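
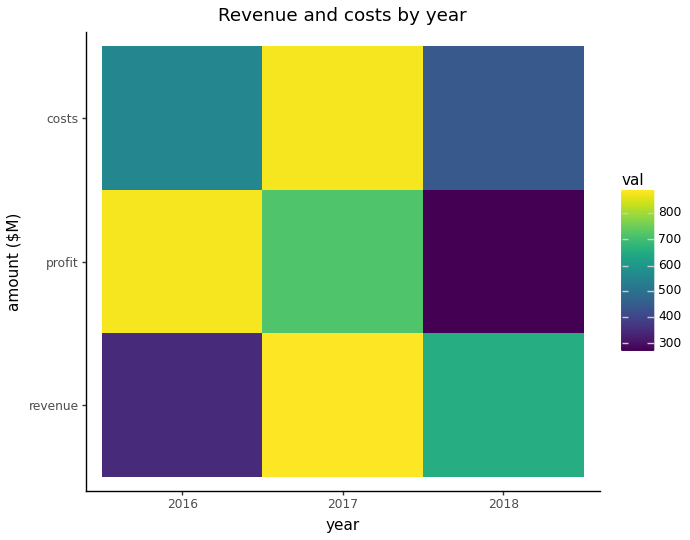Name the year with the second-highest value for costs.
Top 3 for costs: 2017 ≈ 900, 2016 ≈ 600, 2018 ≈ 400.

2016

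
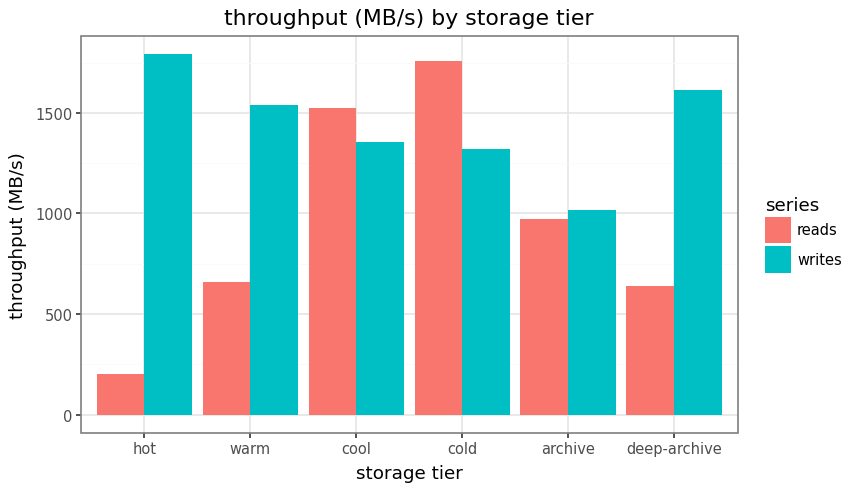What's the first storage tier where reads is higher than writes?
warm: reads ≈ 600 vs writes ≈ 1600 (not yet); cool: reads ≈ 1600 vs writes ≈ 1400 (first crossover).

cool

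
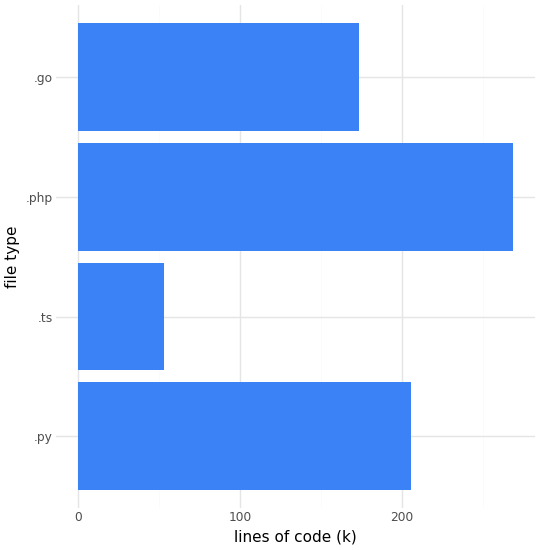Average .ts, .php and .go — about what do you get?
(50 + 275 + 175) / 3 ≈ 167.

≈ 167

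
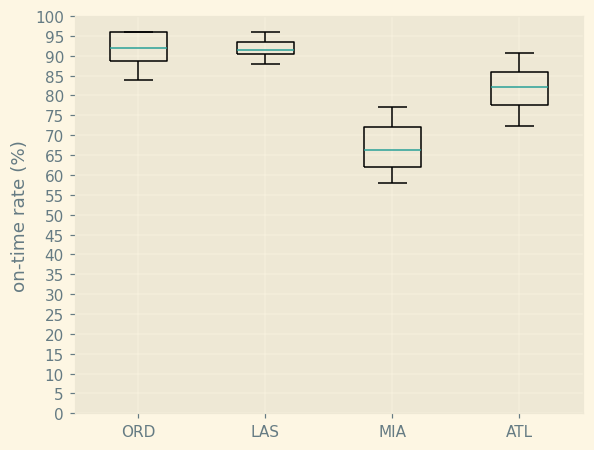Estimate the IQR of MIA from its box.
≈ 10

Q3 ≈ 70, Q1 ≈ 60; IQR ≈ 10.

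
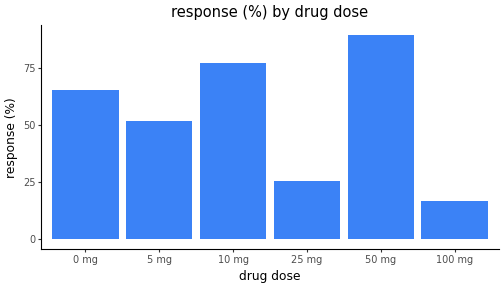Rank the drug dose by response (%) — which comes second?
Top 3: 50 mg ≈ 90, 10 mg ≈ 80, 0 mg ≈ 70.

10 mg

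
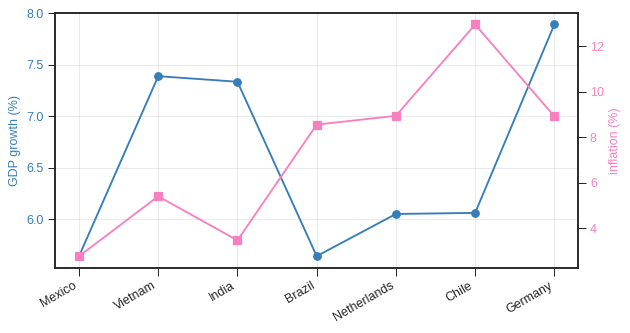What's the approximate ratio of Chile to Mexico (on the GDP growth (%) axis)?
Chile ≈ 6.0, Mexico ≈ 5.6; 6.0/5.6 ≈ 1.07.

≈ 1.07×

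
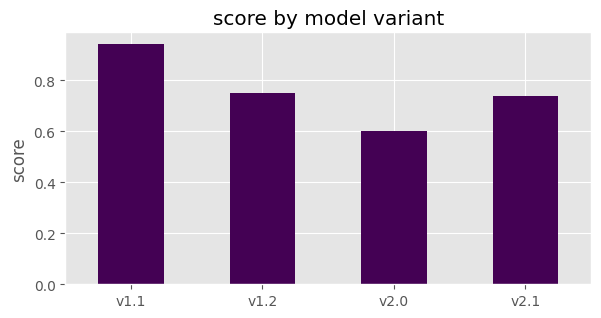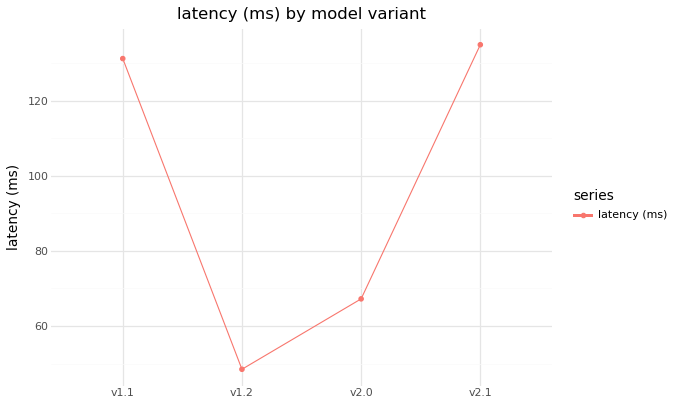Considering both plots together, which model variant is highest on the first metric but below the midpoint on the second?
v1.2

Chart 2 median latency (ms) ≈ 100; below-median model variants: v1.2, v2.0. Among those, v1.2 has the highest score (≈ 0.8).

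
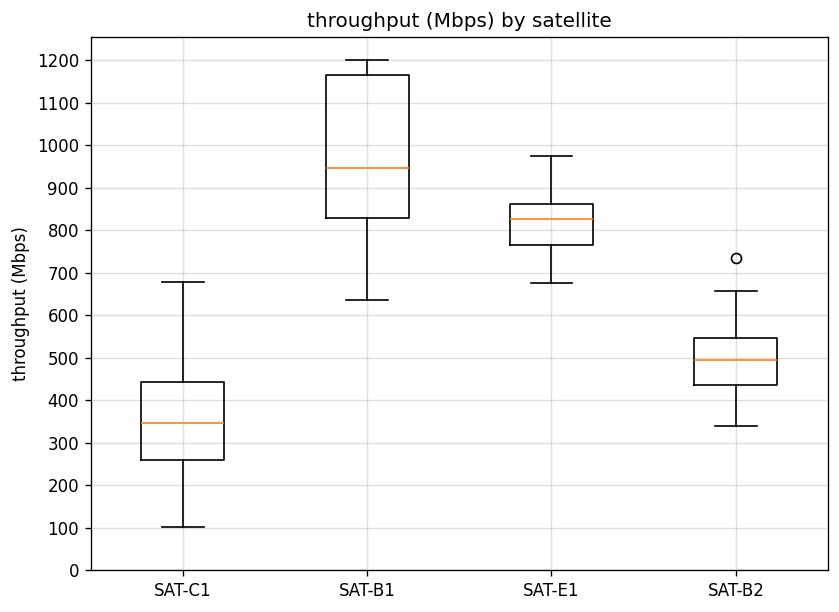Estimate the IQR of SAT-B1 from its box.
Q3 ≈ 1200, Q1 ≈ 800; IQR ≈ 400.

≈ 400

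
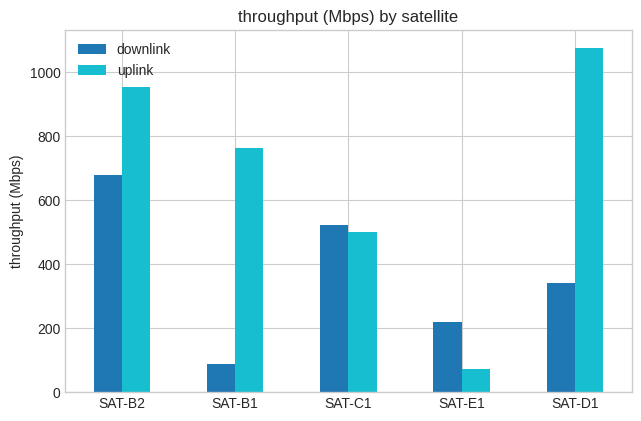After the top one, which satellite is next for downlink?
SAT-C1

Top 3 for downlink: SAT-B2 ≈ 700, SAT-C1 ≈ 500, SAT-D1 ≈ 300.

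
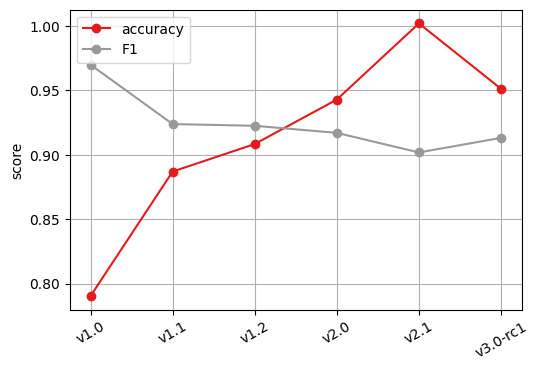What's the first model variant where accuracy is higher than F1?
v2.0

v1.2: accuracy ≈ 0.90 vs F1 ≈ 0.92 (not yet); v2.0: accuracy ≈ 0.94 vs F1 ≈ 0.92 (first crossover).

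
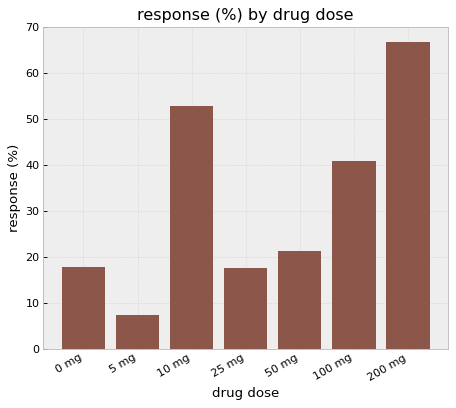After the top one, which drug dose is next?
Top 3: 200 mg ≈ 70, 10 mg ≈ 50, 100 mg ≈ 40.

10 mg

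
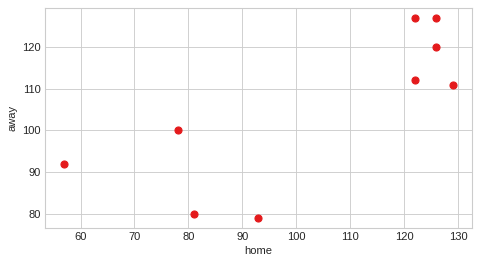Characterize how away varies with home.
positive, strong

Points are positively correlated; strong (|r| ≈ 0.8).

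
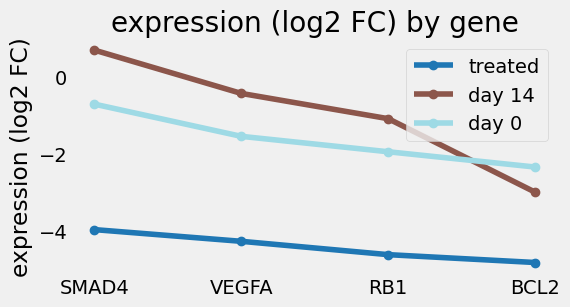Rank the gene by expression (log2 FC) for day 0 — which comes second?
Top 3 for day 0: SMAD4 ≈ -0.5, VEGFA ≈ -1.5, RB1 ≈ -2.0.

VEGFA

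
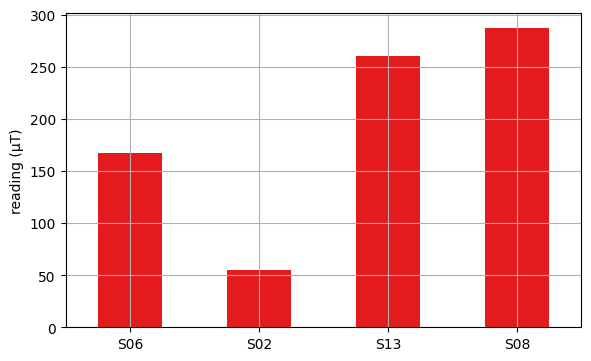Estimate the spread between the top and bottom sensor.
Max S08 ≈ 275, min S02 ≈ 50; range ≈ 225.

≈ 225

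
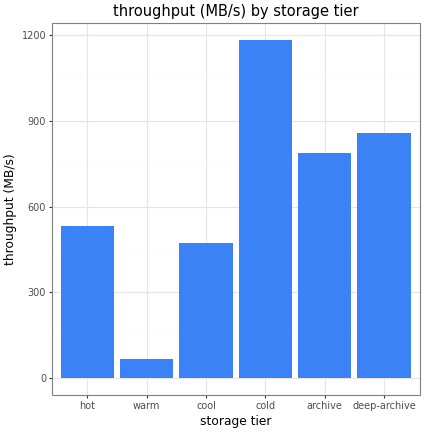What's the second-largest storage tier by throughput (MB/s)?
deep-archive

Top 3: cold ≈ 1200, deep-archive ≈ 900, archive ≈ 800.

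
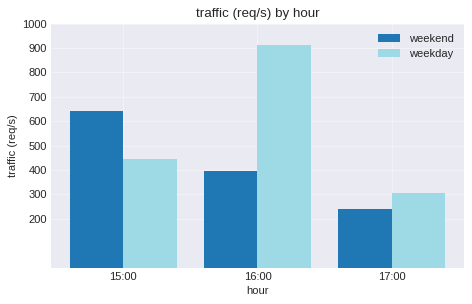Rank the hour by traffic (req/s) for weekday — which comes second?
Top 3 for weekday: 16:00 ≈ 900, 15:00 ≈ 400, 17:00 ≈ 300.

15:00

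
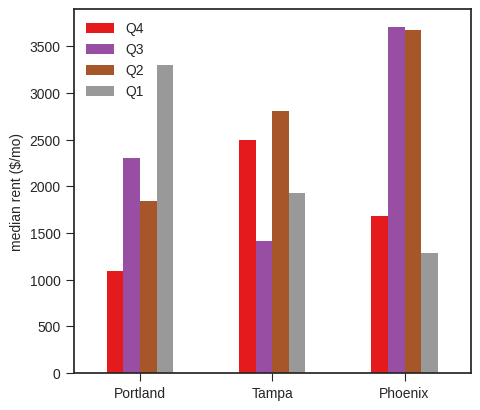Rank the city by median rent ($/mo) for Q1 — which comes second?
Top 3 for Q1: Portland ≈ 3500, Tampa ≈ 2000, Phoenix ≈ 1500.

Tampa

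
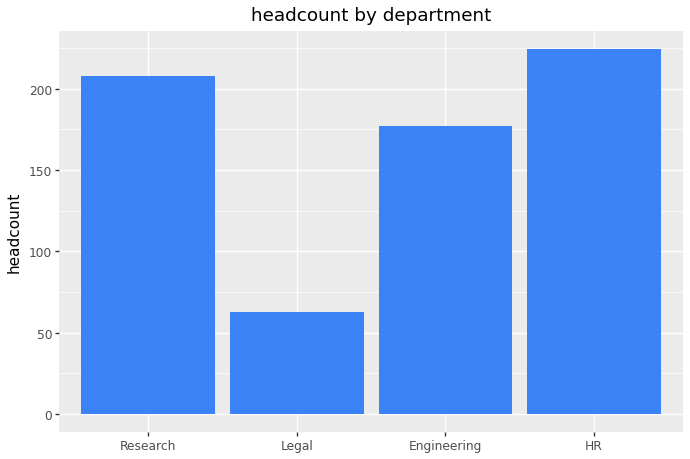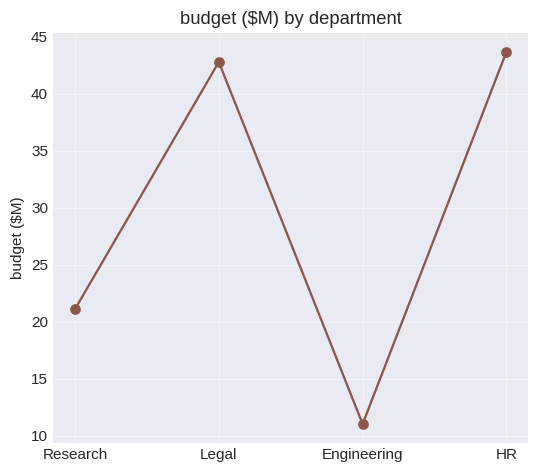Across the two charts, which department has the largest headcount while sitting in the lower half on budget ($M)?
Research

Chart 2 median budget ($M) ≈ 30; below-median departments: Research, Engineering. Among those, Research has the highest headcount (≈ 200).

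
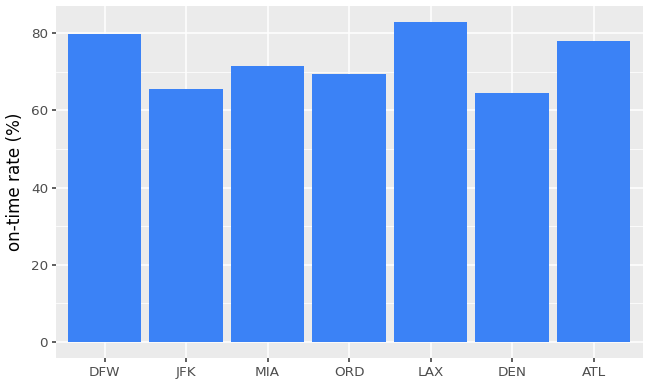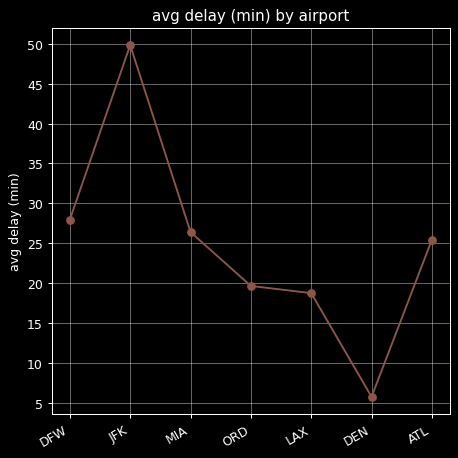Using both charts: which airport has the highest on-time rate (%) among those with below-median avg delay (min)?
Chart 2 median avg delay (min) ≈ 25; below-median airports: ORD, LAX, DEN. Among those, LAX has the highest on-time rate (%) (≈ 80).

LAX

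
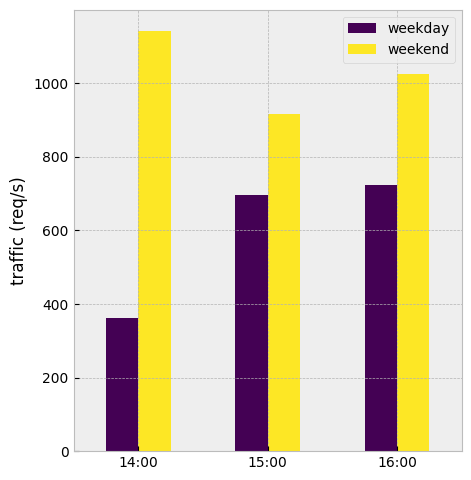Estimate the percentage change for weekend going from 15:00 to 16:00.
≈ +11.1%

15:00 ≈ 900, 16:00 ≈ 1000; (1000 − 900) / 900 ≈ +11.1%.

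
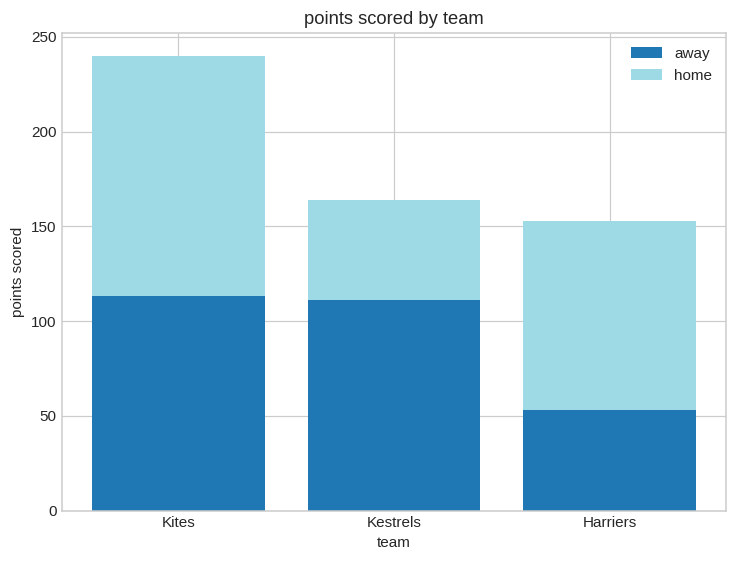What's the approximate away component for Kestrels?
≈ 120

away top ≈ 120, bottom ≈ 0; segment ≈ 120.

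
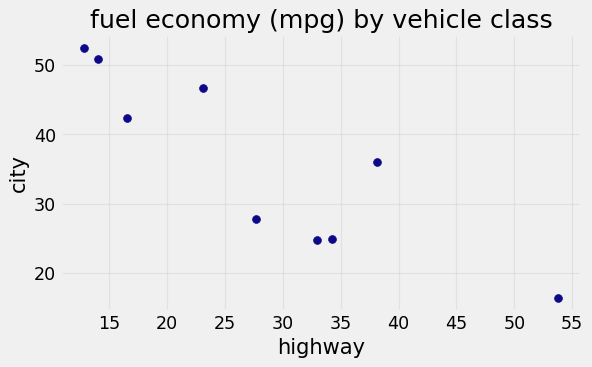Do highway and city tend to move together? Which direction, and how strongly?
Points are negatively correlated; strong (|r| ≈ 0.9).

negative, strong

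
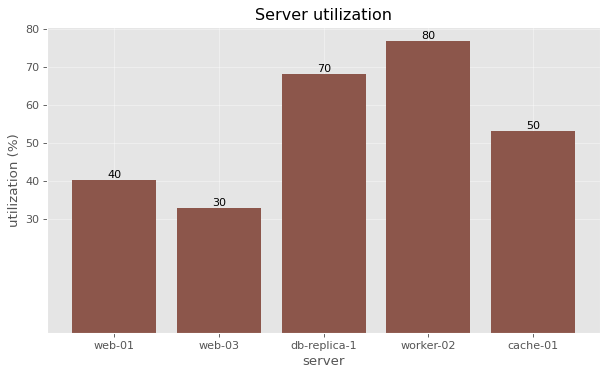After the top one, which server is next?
db-replica-1

Top 3: worker-02 ≈ 80, db-replica-1 ≈ 70, cache-01 ≈ 50.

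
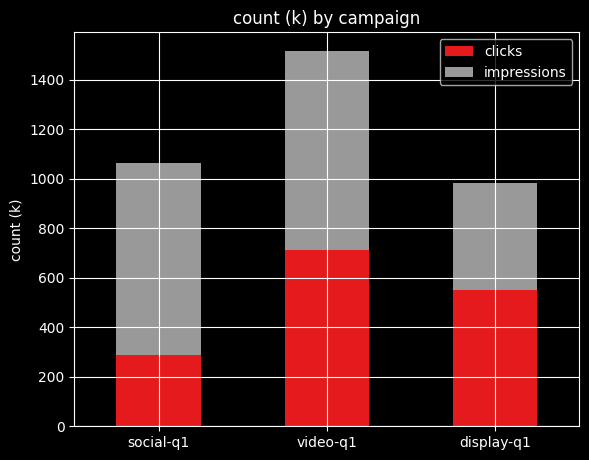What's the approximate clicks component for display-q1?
≈ 600

clicks top ≈ 600, bottom ≈ 0; segment ≈ 600.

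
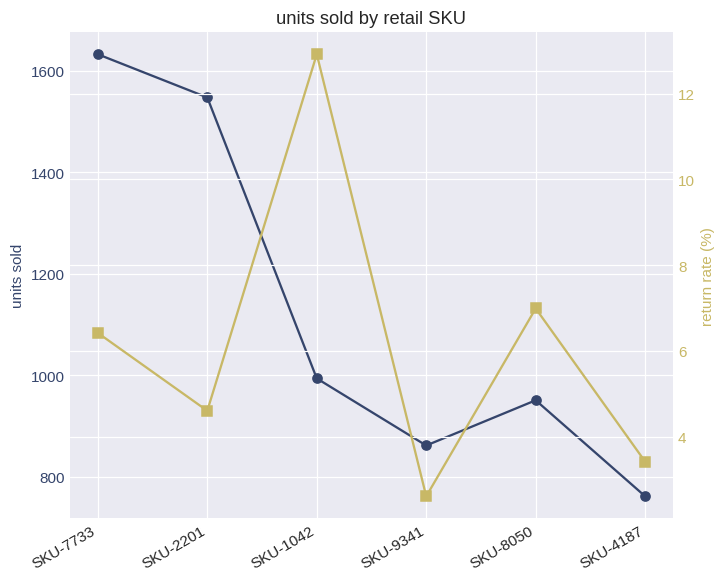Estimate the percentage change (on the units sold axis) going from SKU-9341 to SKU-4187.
≈ -11.1%

SKU-9341 ≈ 900, SKU-4187 ≈ 800; (800 − 900) / 900 ≈ -11.1%.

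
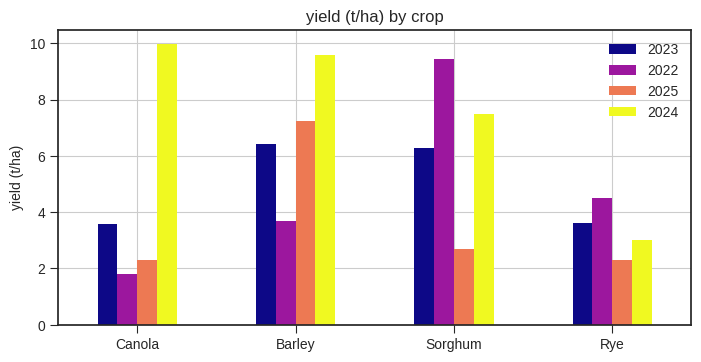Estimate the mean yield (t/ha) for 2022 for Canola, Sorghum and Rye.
≈ 5

(2 + 9 + 5) / 3 ≈ 5.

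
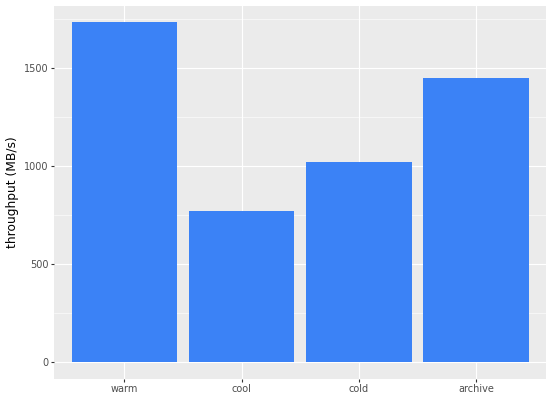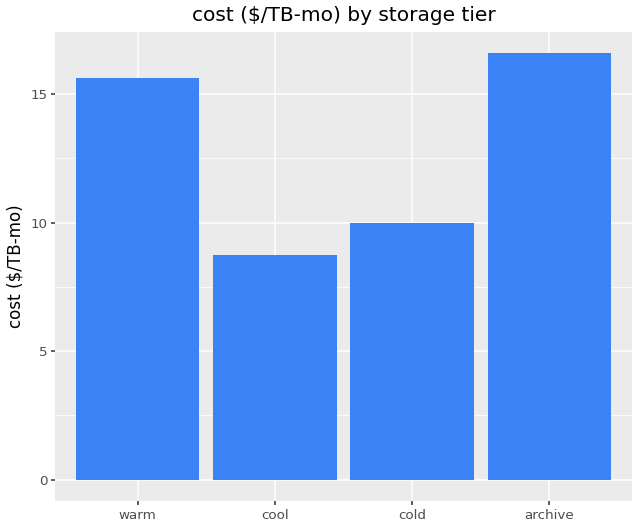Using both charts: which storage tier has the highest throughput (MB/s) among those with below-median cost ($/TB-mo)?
Chart 2 median cost ($/TB-mo) ≈ 12; below-median storage tiers: cool, cold. Among those, cold has the highest throughput (MB/s) (≈ 1000).

cold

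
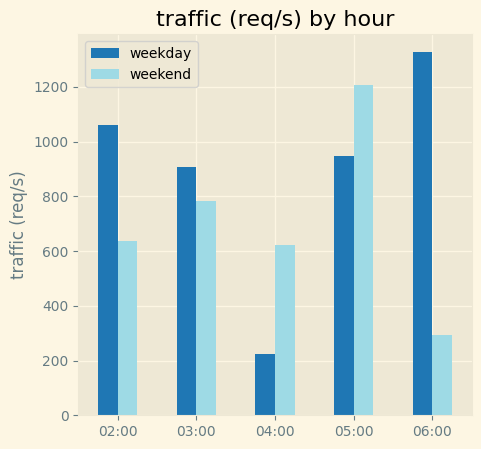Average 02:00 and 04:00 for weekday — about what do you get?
≈ 600

(1000 + 200) / 2 ≈ 600.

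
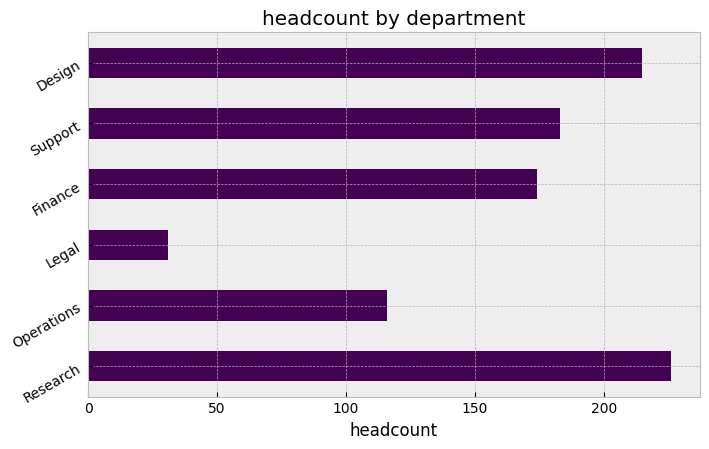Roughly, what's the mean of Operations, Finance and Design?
≈ 173

(120 + 180 + 220) / 3 ≈ 173.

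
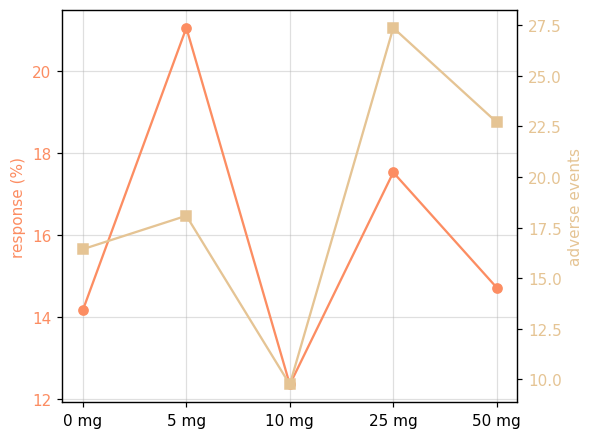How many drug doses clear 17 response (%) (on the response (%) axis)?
2

Above 17: 5 mg, 25 mg.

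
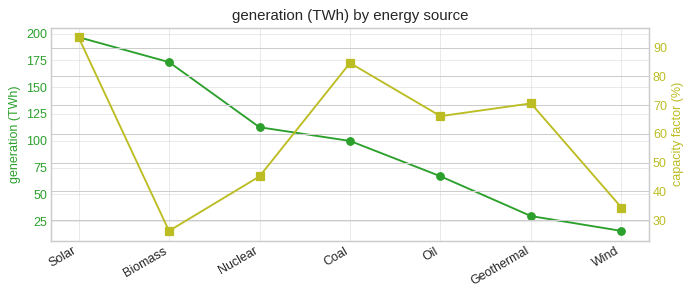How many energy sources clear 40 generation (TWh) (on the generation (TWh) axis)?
Above 40: Solar, Biomass, Nuclear, Coal, Oil.

5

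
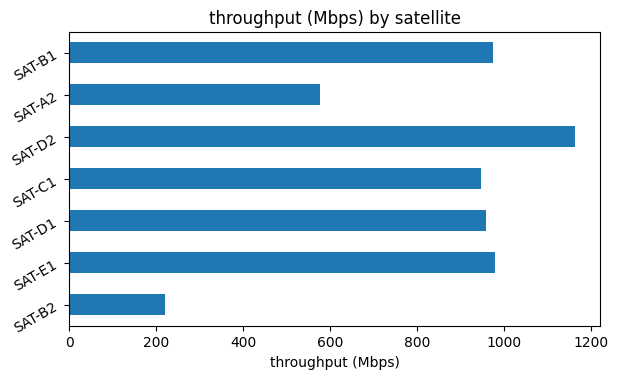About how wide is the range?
Max SAT-D2 ≈ 1200, min SAT-B2 ≈ 200; range ≈ 1000.

≈ 1000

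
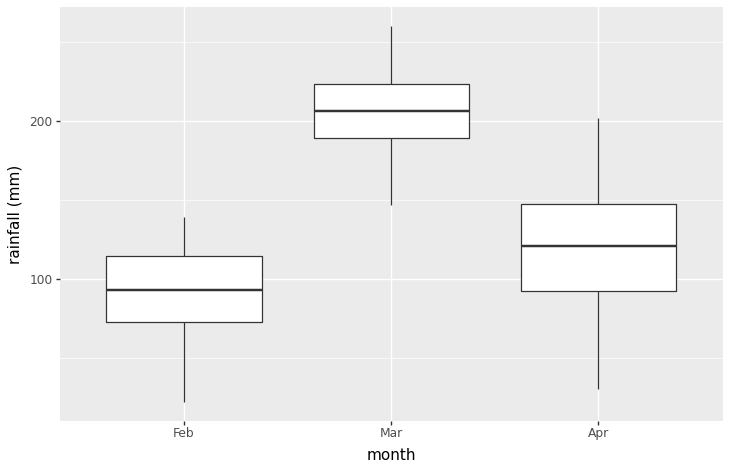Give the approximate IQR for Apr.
≈ 60

Q3 ≈ 150, Q1 ≈ 90; IQR ≈ 60.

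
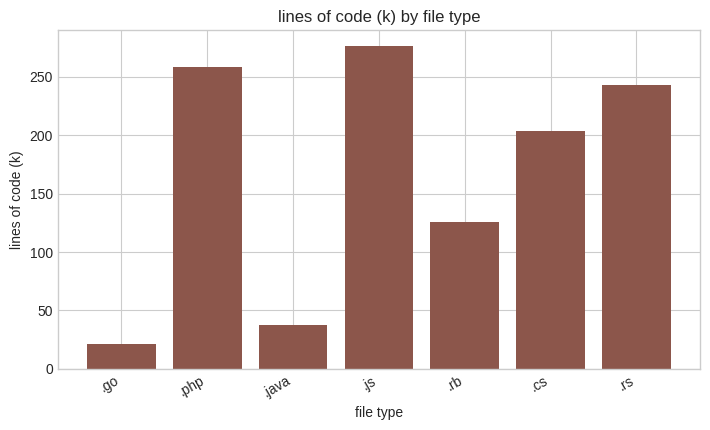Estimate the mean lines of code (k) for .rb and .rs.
≈ 188

(125 + 250) / 2 ≈ 188.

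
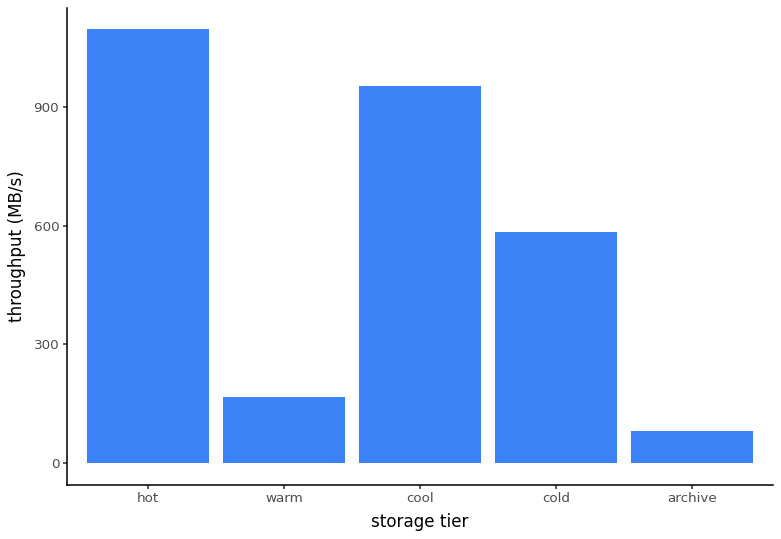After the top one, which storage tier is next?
cool

Top 3: hot ≈ 1100, cool ≈ 1000, cold ≈ 600.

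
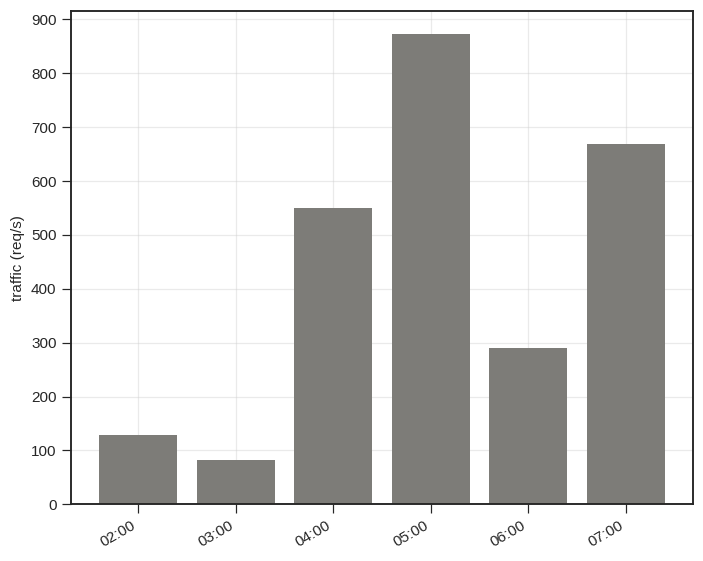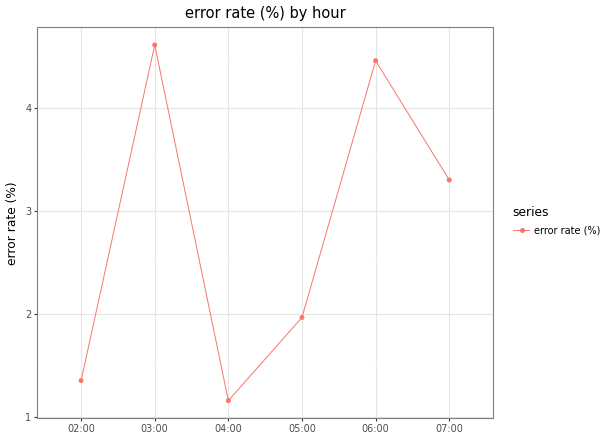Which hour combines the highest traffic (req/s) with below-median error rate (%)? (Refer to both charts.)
Chart 2 median error rate (%) ≈ 2.5; below-median hours: 02:00, 04:00, 05:00. Among those, 05:00 has the highest traffic (req/s) (≈ 900).

05:00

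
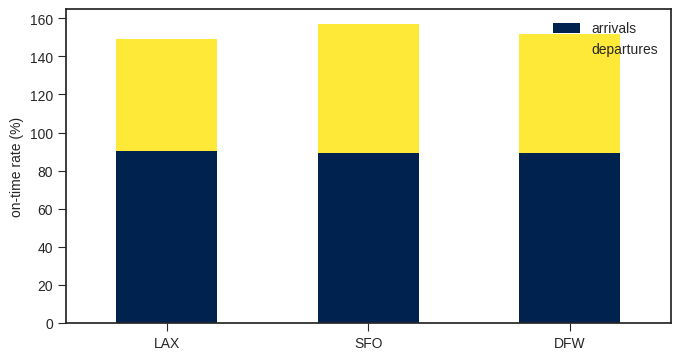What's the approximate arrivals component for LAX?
≈ 100

arrivals top ≈ 100, bottom ≈ 0; segment ≈ 100.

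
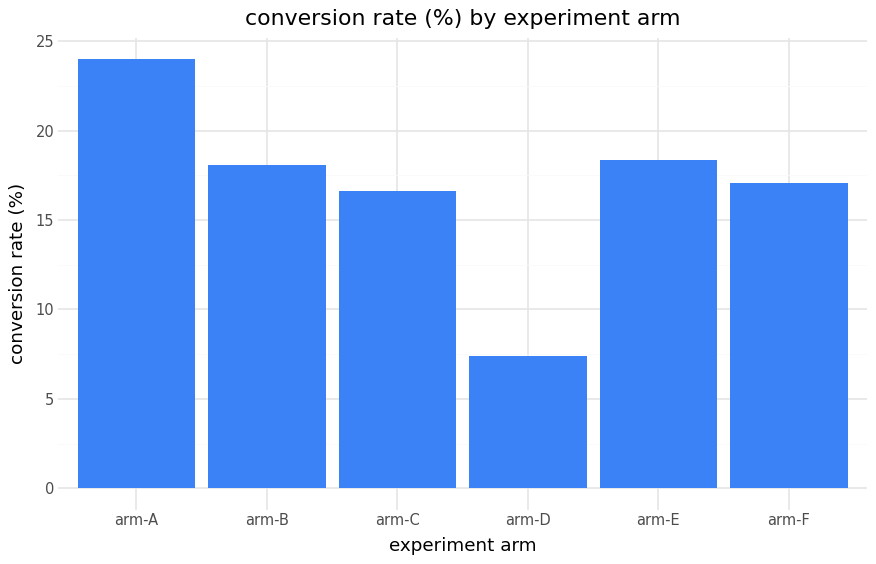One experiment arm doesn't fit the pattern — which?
arm-D ≈ 8; the rest sit between ≈ 16 and ≈ 24.

arm-D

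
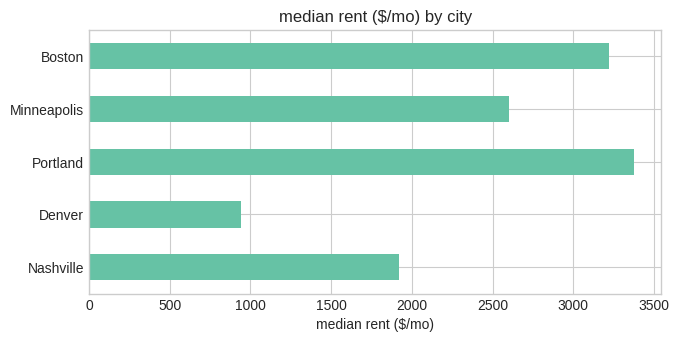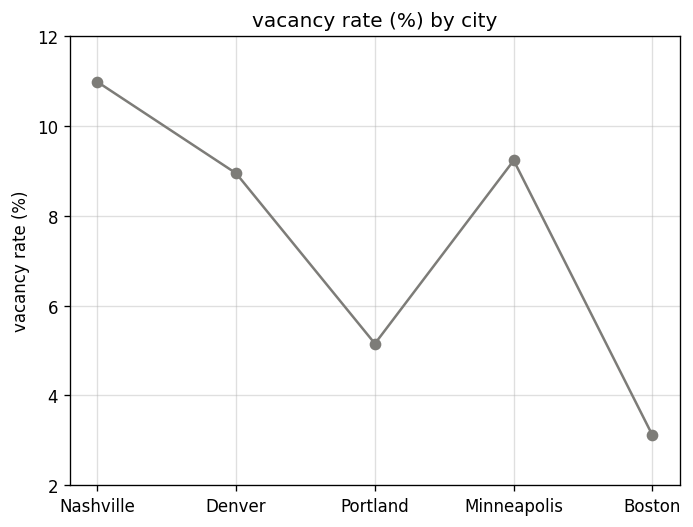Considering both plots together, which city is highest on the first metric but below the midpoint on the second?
Chart 2 median vacancy rate (%) ≈ 8; below-median cities: Portland, Boston. Among those, Portland has the highest median rent ($/mo) (≈ 3500).

Portland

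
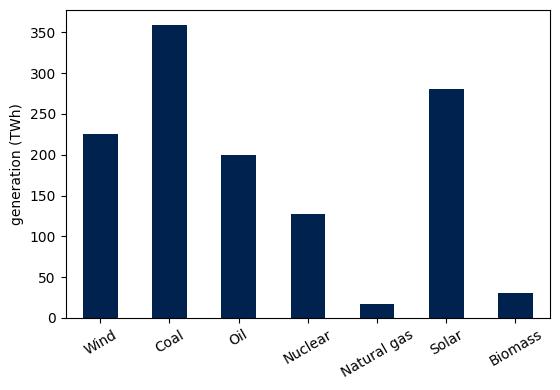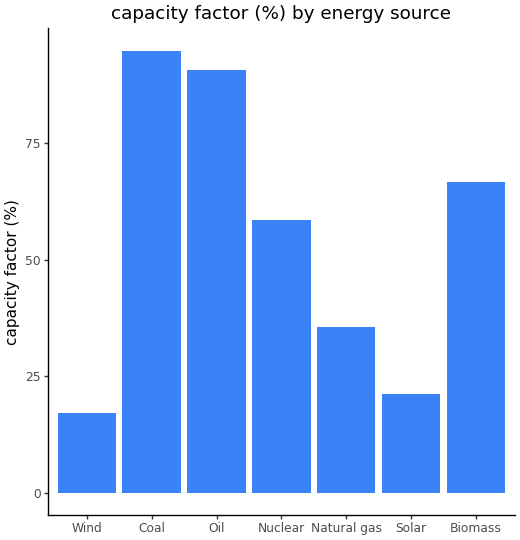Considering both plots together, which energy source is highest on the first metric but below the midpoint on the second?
Solar

Chart 2 median capacity factor (%) ≈ 60; below-median energy sources: Wind, Natural gas, Solar. Among those, Solar has the highest generation (TWh) (≈ 300).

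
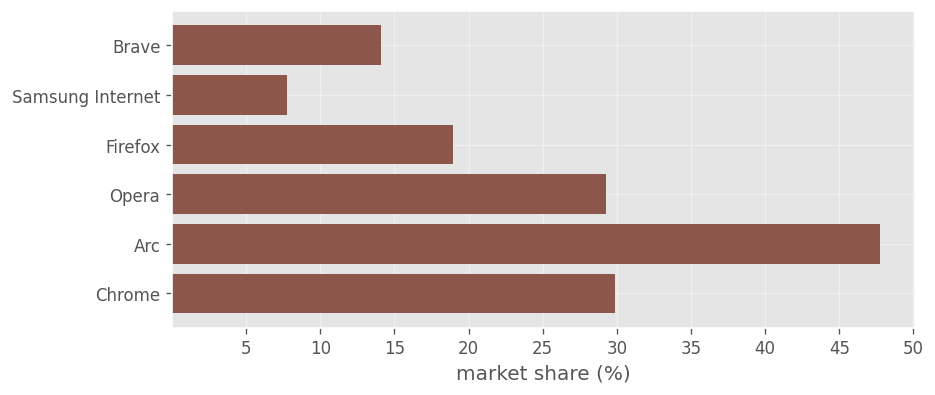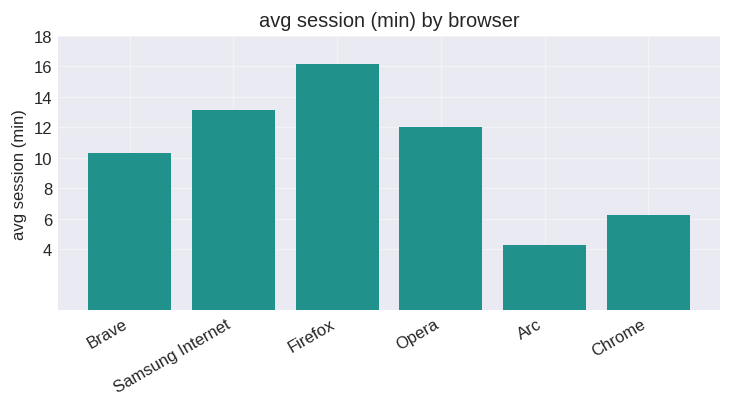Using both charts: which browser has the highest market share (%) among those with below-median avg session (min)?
Arc

Chart 2 median avg session (min) ≈ 12; below-median browsers: Brave, Arc, Chrome. Among those, Arc has the highest market share (%) (≈ 50).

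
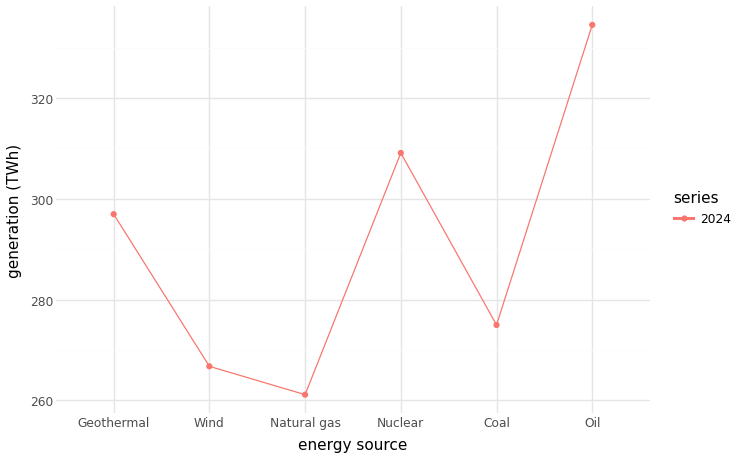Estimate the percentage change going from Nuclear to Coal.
≈ -12.9%

Nuclear ≈ 310, Coal ≈ 270; (270 − 310) / 310 ≈ -12.9%.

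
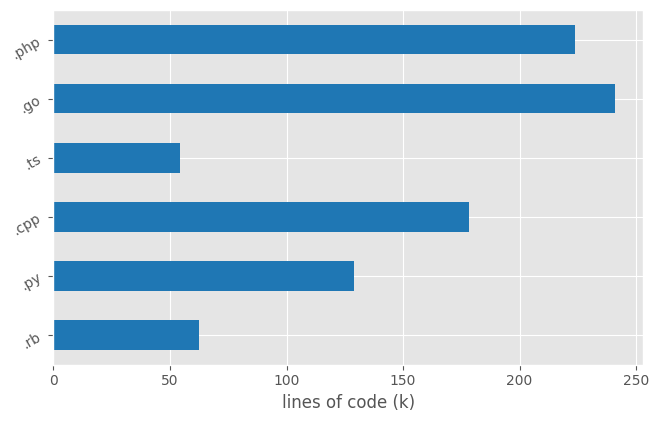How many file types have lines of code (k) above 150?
Above 150: .cpp, .go, .php.

3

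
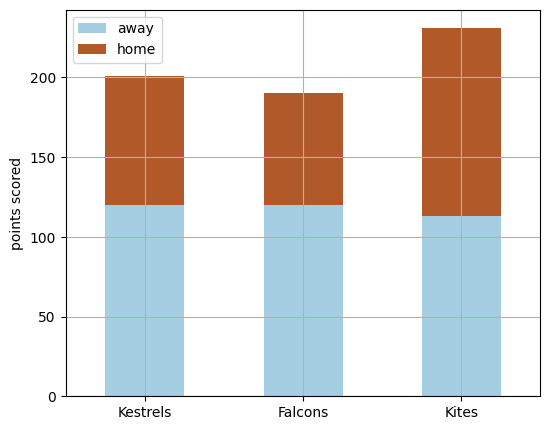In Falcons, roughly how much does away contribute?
≈ 120

away top ≈ 120, bottom ≈ 0; segment ≈ 120.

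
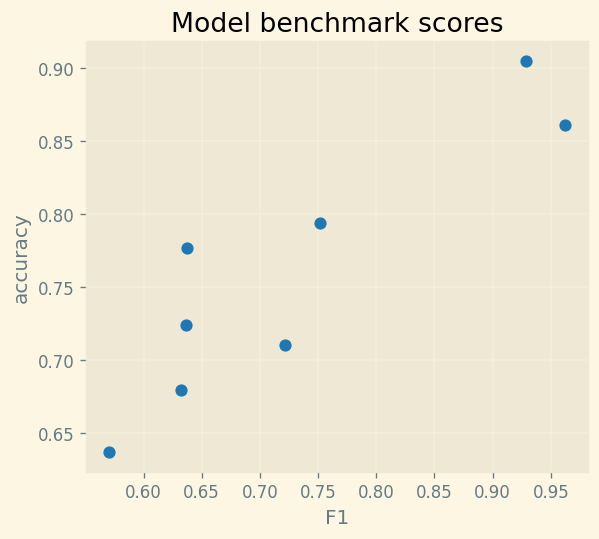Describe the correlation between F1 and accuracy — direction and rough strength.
Points are positively correlated; strong (|r| ≈ 0.9).

positive, strong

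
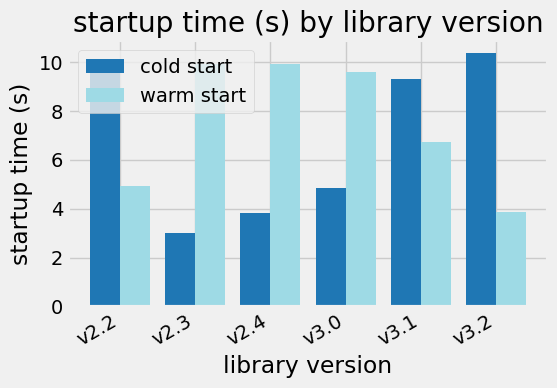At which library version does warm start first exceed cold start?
v2.2: warm start ≈ 5 vs cold start ≈ 10 (not yet); v2.3: warm start ≈ 10 vs cold start ≈ 3 (first crossover).

v2.3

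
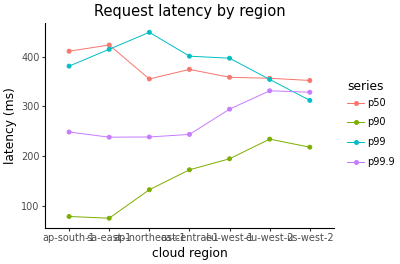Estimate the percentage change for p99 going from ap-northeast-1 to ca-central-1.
ap-northeast-1 ≈ 450, ca-central-1 ≈ 400; (400 − 450) / 450 ≈ -11.1%.

≈ -11.1%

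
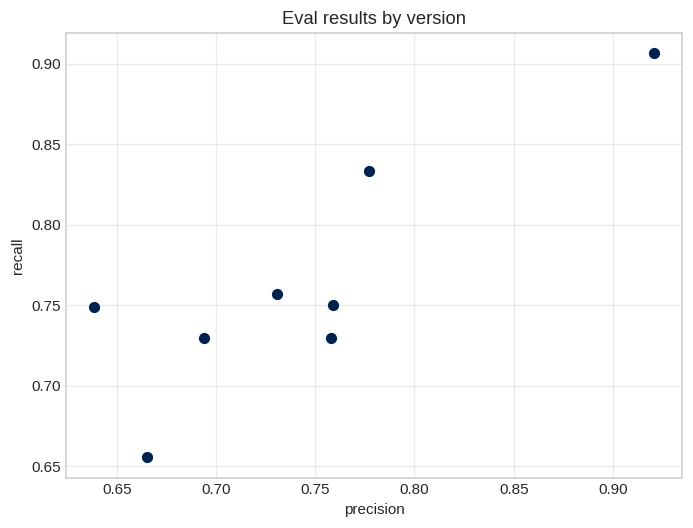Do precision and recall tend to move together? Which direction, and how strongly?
Points are positively correlated; strong (|r| ≈ 0.8).

positive, strong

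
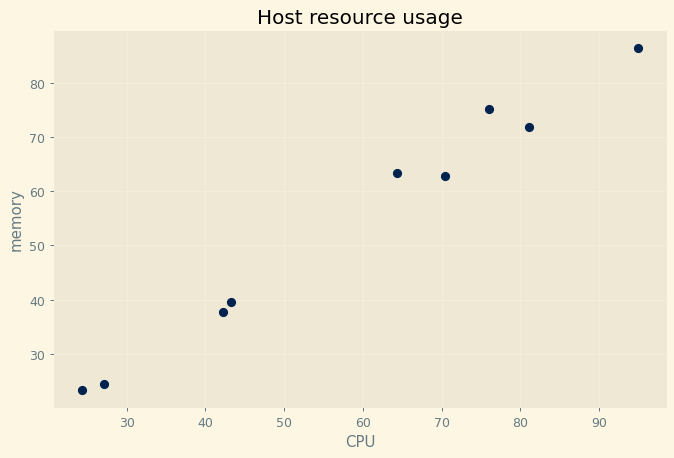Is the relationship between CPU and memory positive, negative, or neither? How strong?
positive, strong

Points are positively correlated; strong (|r| ≈ 1.0).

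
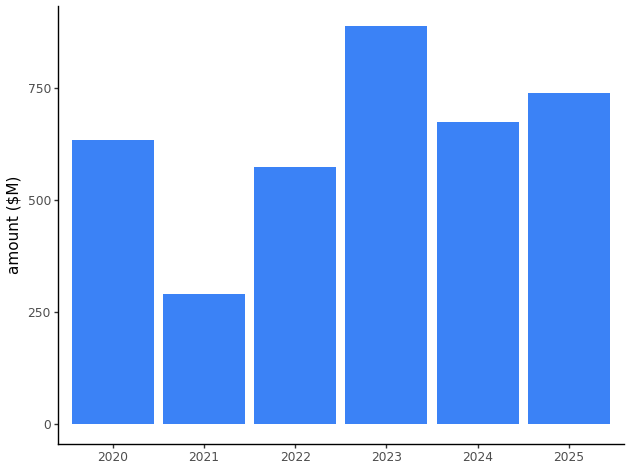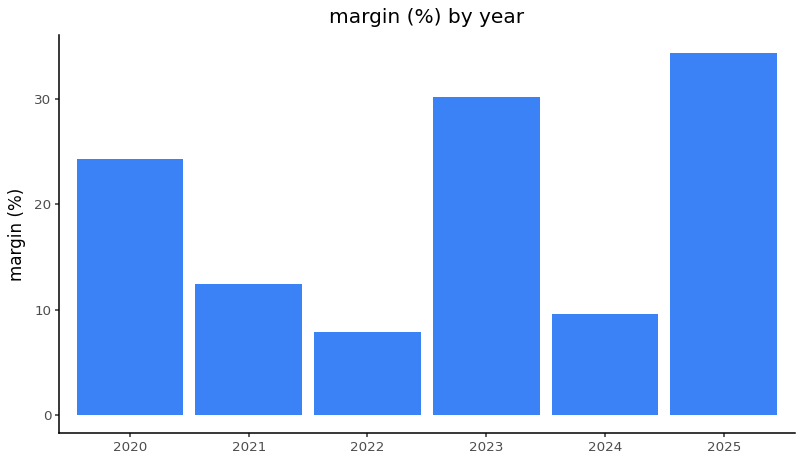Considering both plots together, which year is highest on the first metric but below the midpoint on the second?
2024

Chart 2 median margin (%) ≈ 20; below-median years: 2021, 2022, 2024. Among those, 2024 has the highest amount ($M) (≈ 700).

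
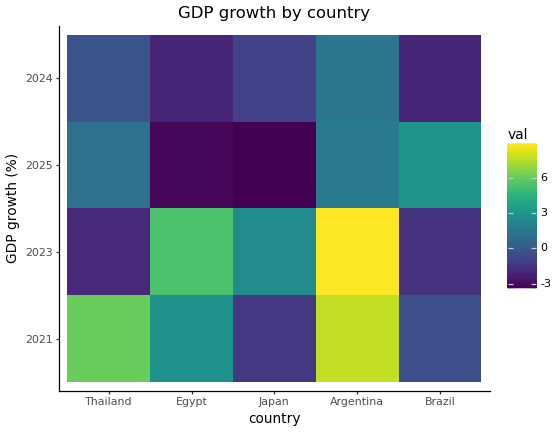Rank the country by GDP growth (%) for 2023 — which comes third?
Japan

Top 4 for 2023: Argentina ≈ 8, Egypt ≈ 6, Japan ≈ 2, Brazil ≈ -2.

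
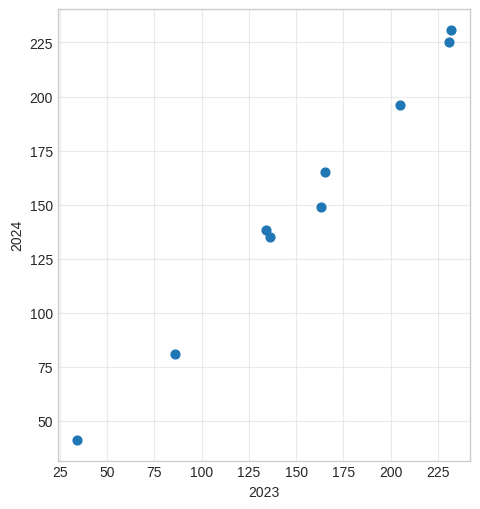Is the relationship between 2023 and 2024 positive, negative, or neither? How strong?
Points are positively correlated; strong (|r| ≈ 1.0).

positive, strong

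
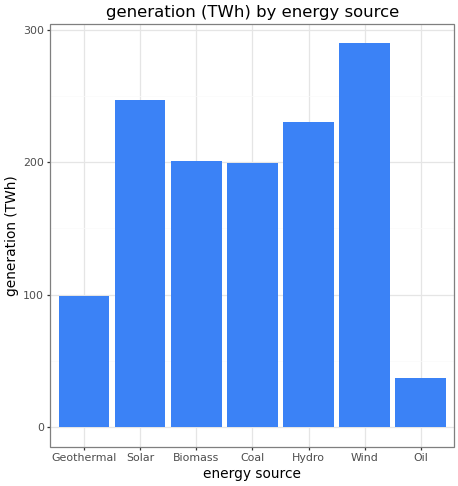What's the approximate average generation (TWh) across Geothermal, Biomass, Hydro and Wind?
(100 + 200 + 225 + 300) / 4 ≈ 206.

≈ 206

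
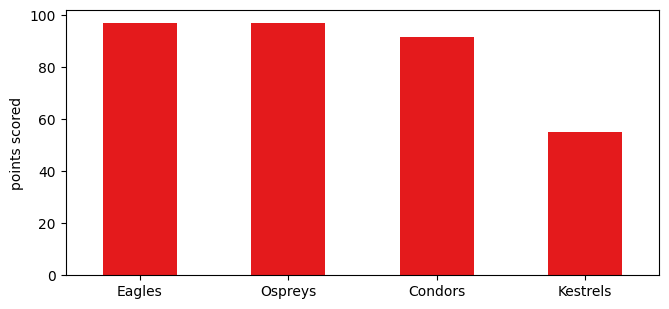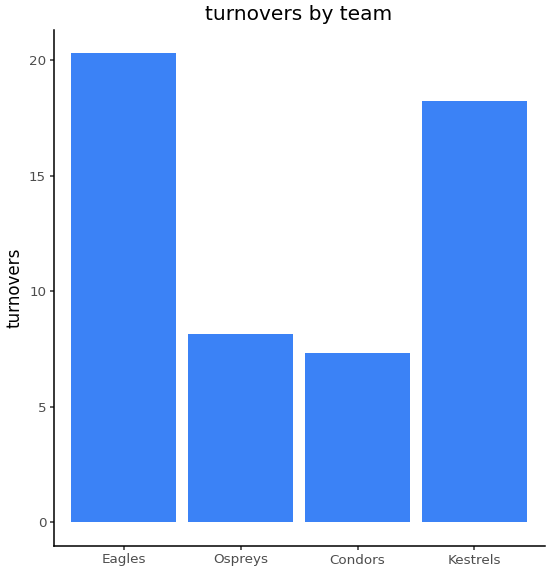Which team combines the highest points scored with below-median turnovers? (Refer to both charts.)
Chart 2 median turnovers ≈ 14; below-median teams: Ospreys, Condors. Among those, Ospreys has the highest points scored (≈ 100).

Ospreys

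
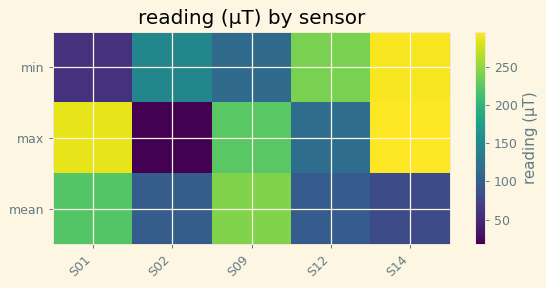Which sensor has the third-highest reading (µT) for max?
Top 4 for max: S14 ≈ 300, S01 ≈ 275, S09 ≈ 225, S12 ≈ 125.

S09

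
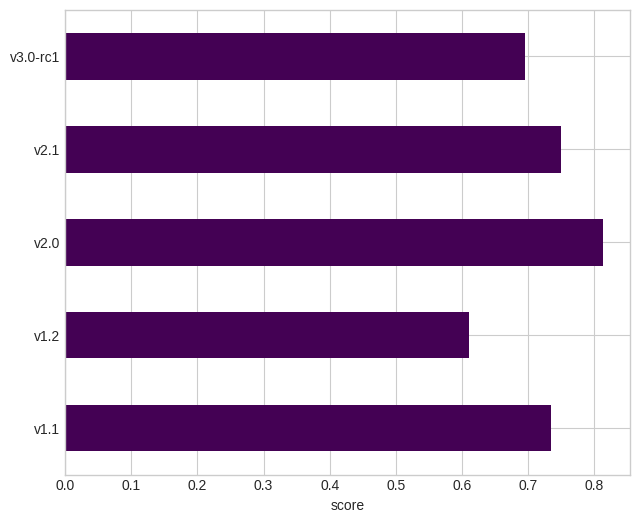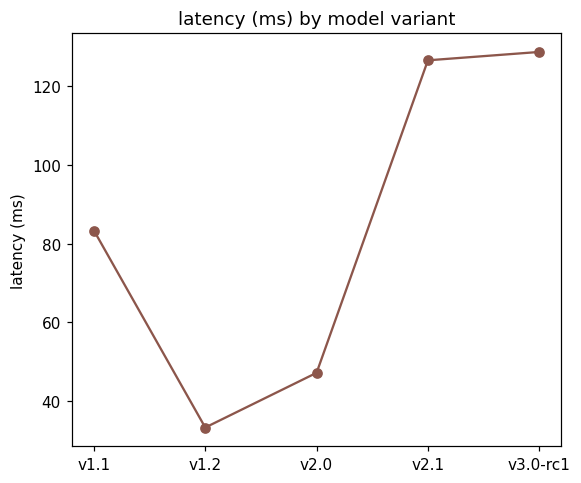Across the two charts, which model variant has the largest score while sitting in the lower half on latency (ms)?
Chart 2 median latency (ms) ≈ 80; below-median model variants: v1.2, v2.0. Among those, v2.0 has the highest score (≈ 0.8).

v2.0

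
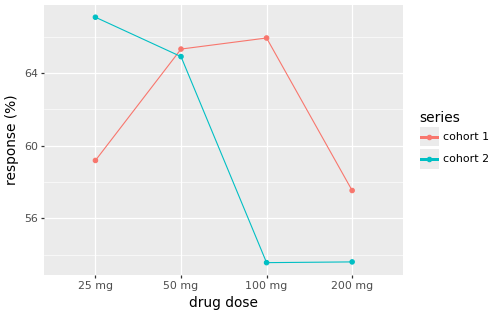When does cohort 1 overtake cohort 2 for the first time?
50 mg

25 mg: cohort 1 ≈ 60 vs cohort 2 ≈ 68 (not yet); 50 mg: cohort 1 ≈ 66 vs cohort 2 ≈ 64 (first crossover).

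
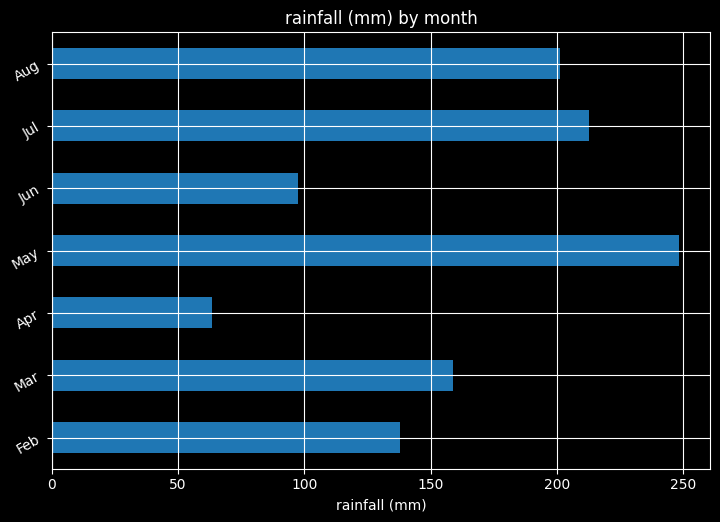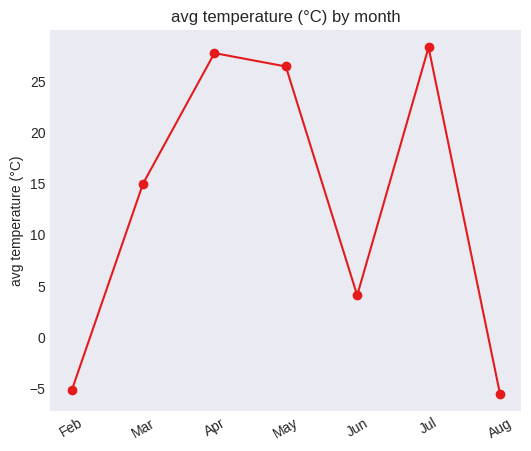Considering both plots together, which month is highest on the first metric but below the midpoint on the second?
Aug

Chart 2 median avg temperature (°C) ≈ 15; below-median months: Feb, Jun, Aug. Among those, Aug has the highest rainfall (mm) (≈ 200).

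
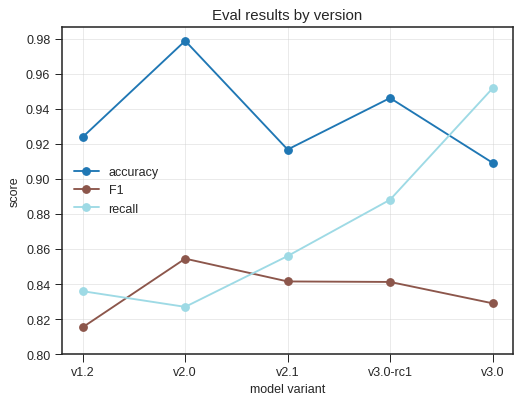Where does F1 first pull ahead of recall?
v2.0

v1.2: F1 ≈ 0.82 vs recall ≈ 0.84 (not yet); v2.0: F1 ≈ 0.86 vs recall ≈ 0.82 (first crossover).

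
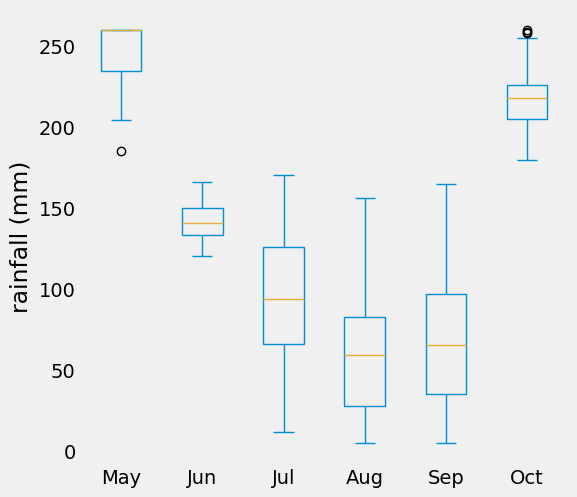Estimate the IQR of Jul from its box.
Q3 ≈ 120, Q1 ≈ 60; IQR ≈ 60.

≈ 60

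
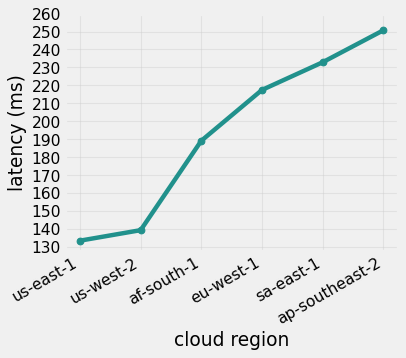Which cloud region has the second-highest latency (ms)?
sa-east-1

Top 3: ap-southeast-2 ≈ 250, sa-east-1 ≈ 230, eu-west-1 ≈ 220.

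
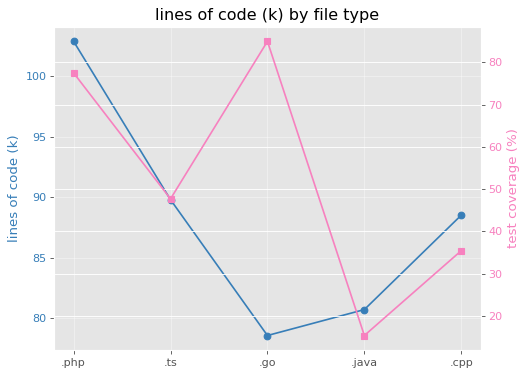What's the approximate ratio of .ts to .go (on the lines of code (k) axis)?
.ts ≈ 90, .go ≈ 80; 90/80 ≈ 1.12.

≈ 1.12×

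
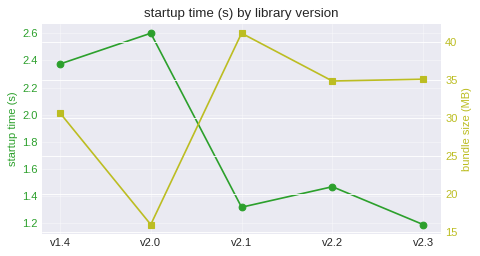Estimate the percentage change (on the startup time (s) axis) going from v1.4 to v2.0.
v1.4 ≈ 2.4, v2.0 ≈ 2.6; (2.6 − 2.4) / 2.4 ≈ +8.3%.

≈ +8.3%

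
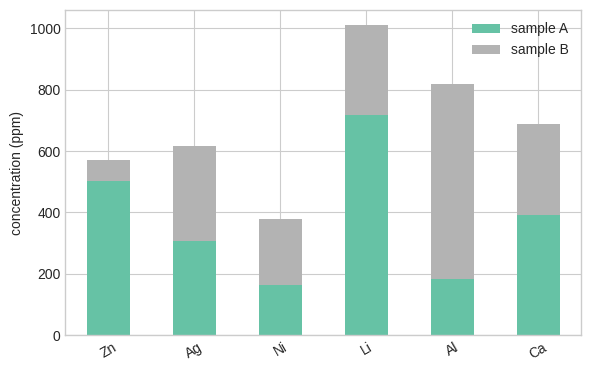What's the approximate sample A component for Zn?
≈ 500

sample A top ≈ 500, bottom ≈ 0; segment ≈ 500.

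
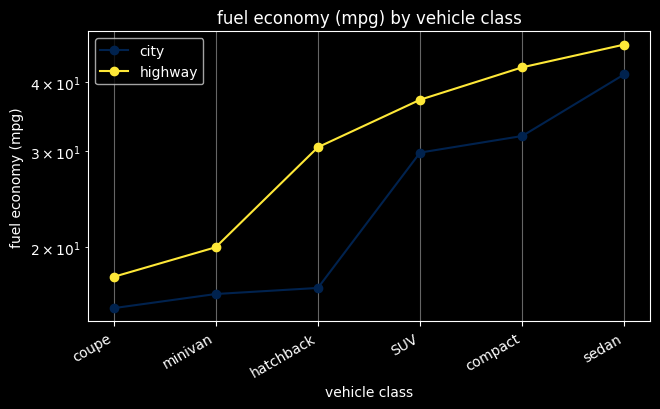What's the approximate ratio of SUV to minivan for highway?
≈ 1.75×

SUV ≈ 35, minivan ≈ 20; 35/20 ≈ 1.75.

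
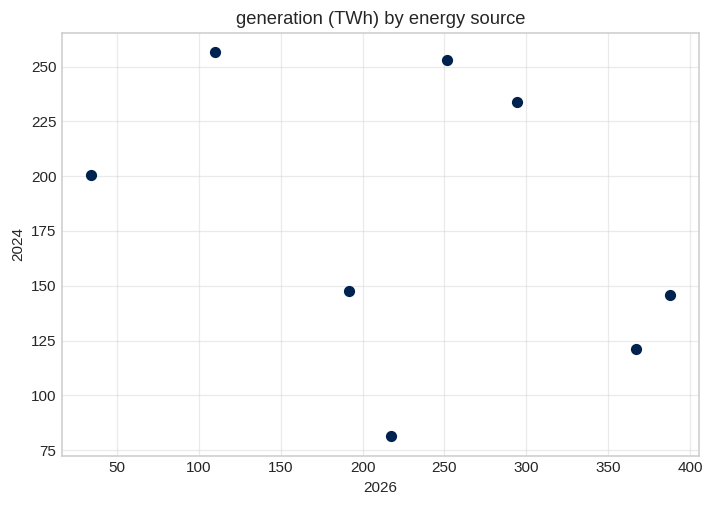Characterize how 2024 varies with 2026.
negative, weak

Points are negatively correlated; weak (|r| ≈ 0.3).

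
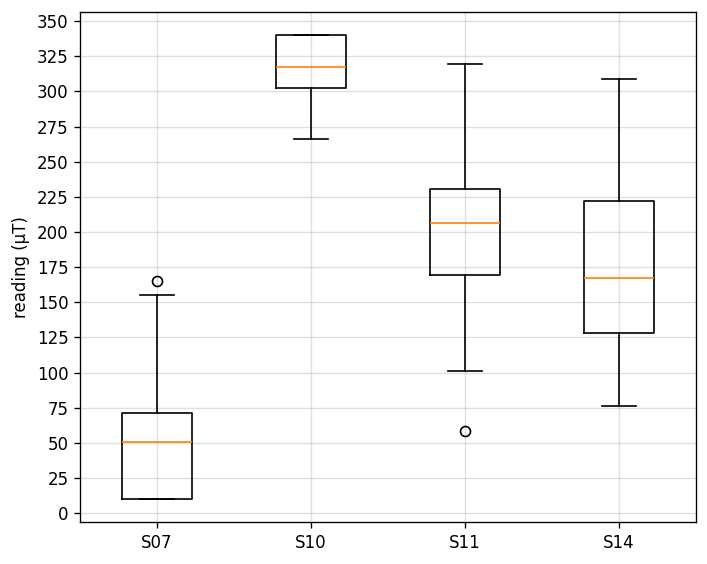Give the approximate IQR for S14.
Q3 ≈ 225, Q1 ≈ 125; IQR ≈ 100.

≈ 100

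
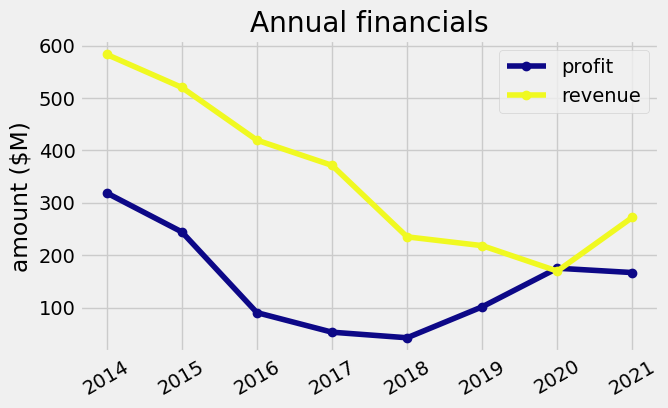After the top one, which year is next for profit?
2015

Top 3 for profit: 2014 ≈ 300, 2015 ≈ 250, 2020 ≈ 200.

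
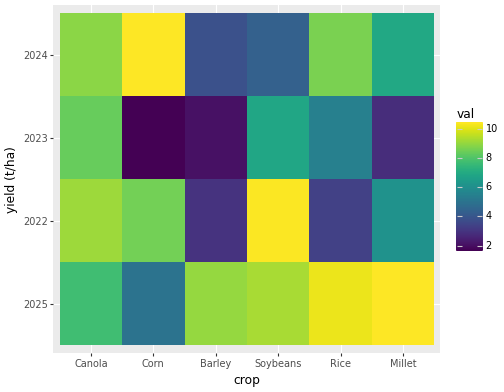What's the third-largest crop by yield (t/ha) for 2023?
Top 4 for 2023: Canola ≈ 8, Soybeans ≈ 7, Rice ≈ 5, Millet ≈ 3.

Rice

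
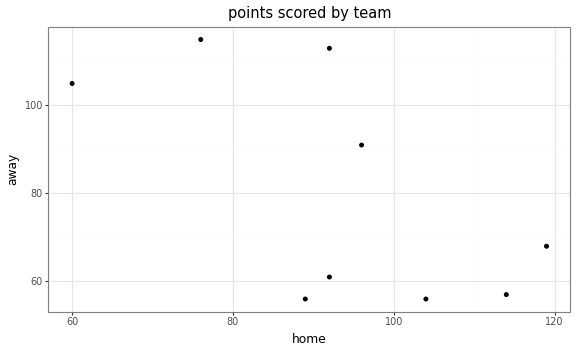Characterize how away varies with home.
Points are negatively correlated; moderate (|r| ≈ 0.6).

negative, moderate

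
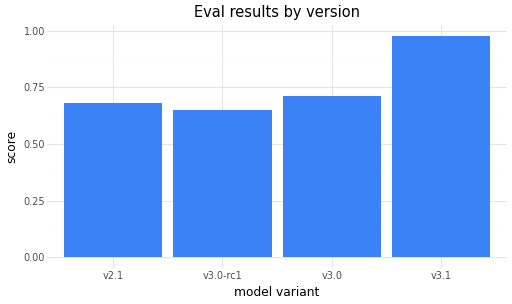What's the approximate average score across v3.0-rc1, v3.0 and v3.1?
(0.6 + 0.7 + 1.0) / 3 ≈ 0.77.

≈ 0.77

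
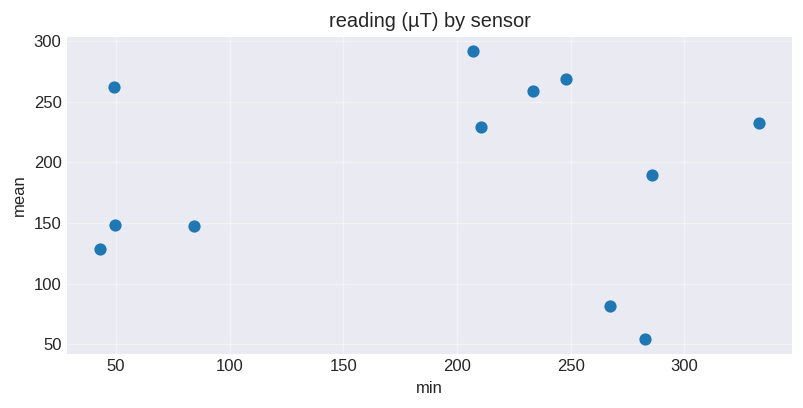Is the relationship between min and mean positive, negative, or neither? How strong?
no clear correlation

Points are roughly uncorrelated; weak (|r| ≈ 0.0).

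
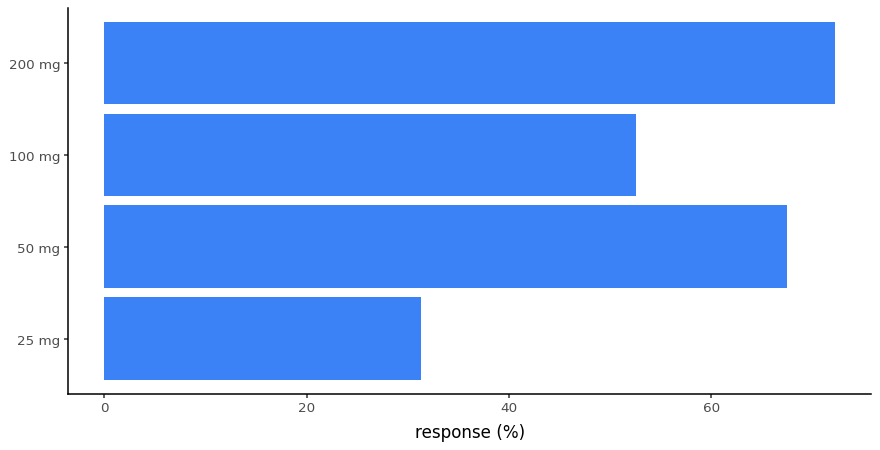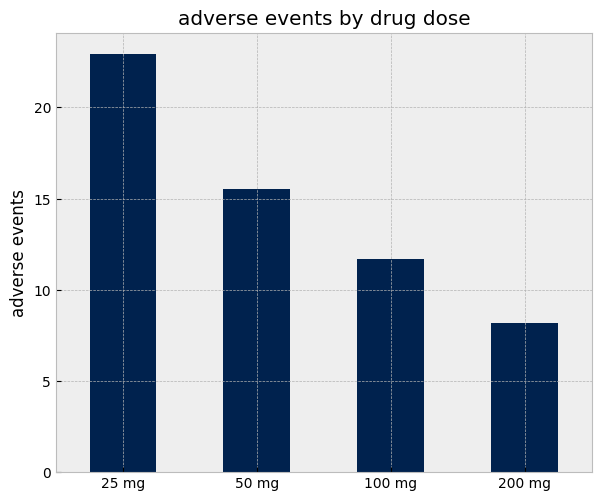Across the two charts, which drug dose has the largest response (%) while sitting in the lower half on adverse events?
Chart 2 median adverse events ≈ 15; below-median drug doses: 100 mg, 200 mg. Among those, 200 mg has the highest response (%) (≈ 70).

200 mg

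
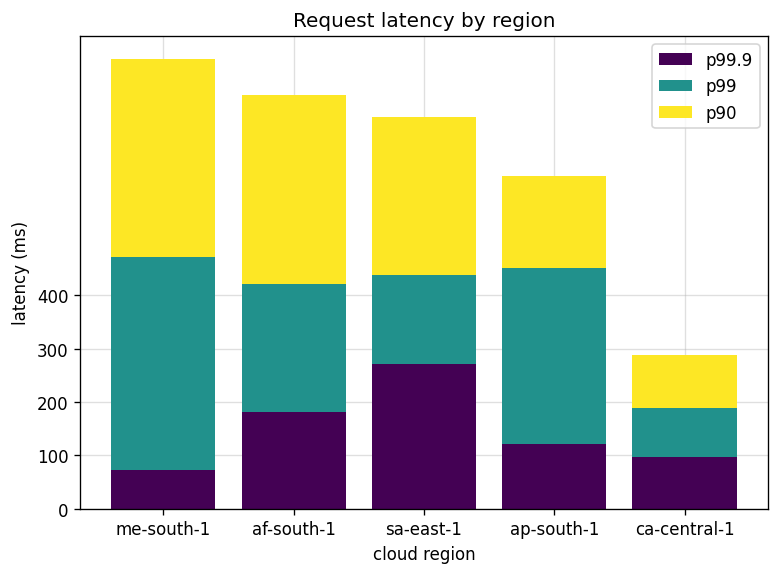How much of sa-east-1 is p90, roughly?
≈ 300

p90 top ≈ 700, bottom ≈ 400; segment ≈ 300.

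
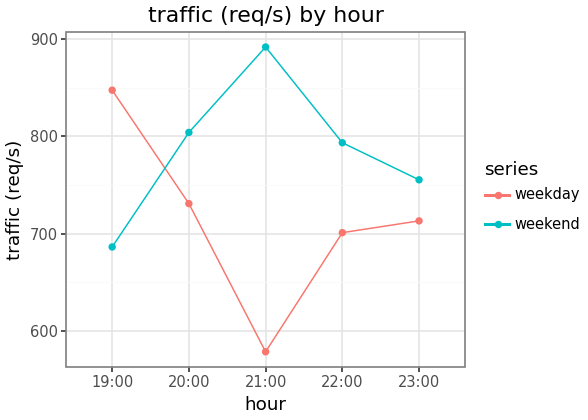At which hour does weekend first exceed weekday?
19:00: weekend ≈ 700 vs weekday ≈ 850 (not yet); 20:00: weekend ≈ 800 vs weekday ≈ 750 (first crossover).

20:00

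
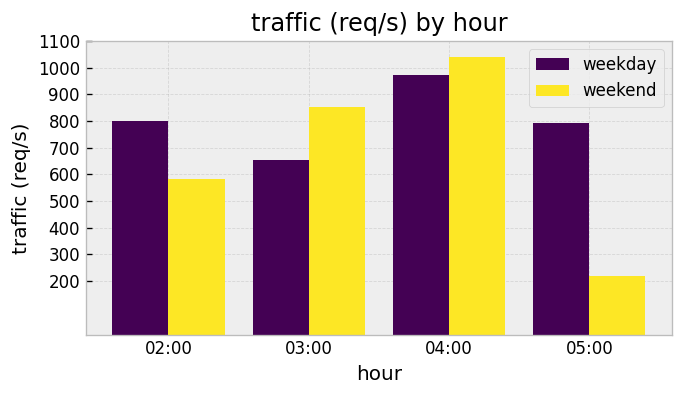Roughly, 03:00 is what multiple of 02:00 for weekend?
≈ 1.5×

03:00 ≈ 900, 02:00 ≈ 600; 900/600 ≈ 1.5.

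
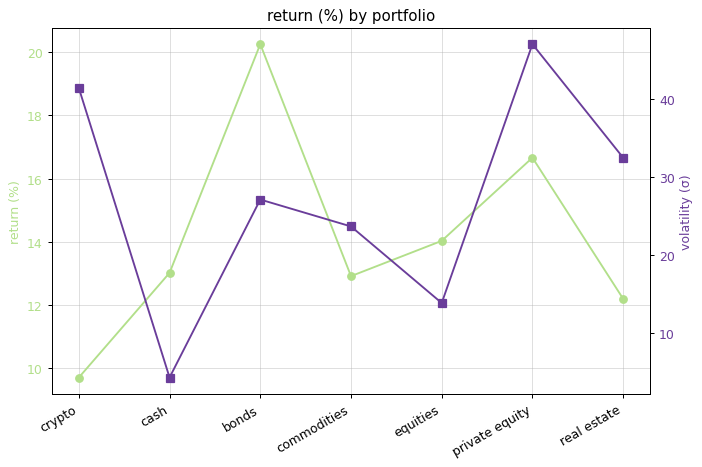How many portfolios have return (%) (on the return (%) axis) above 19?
1

Above 19: bonds.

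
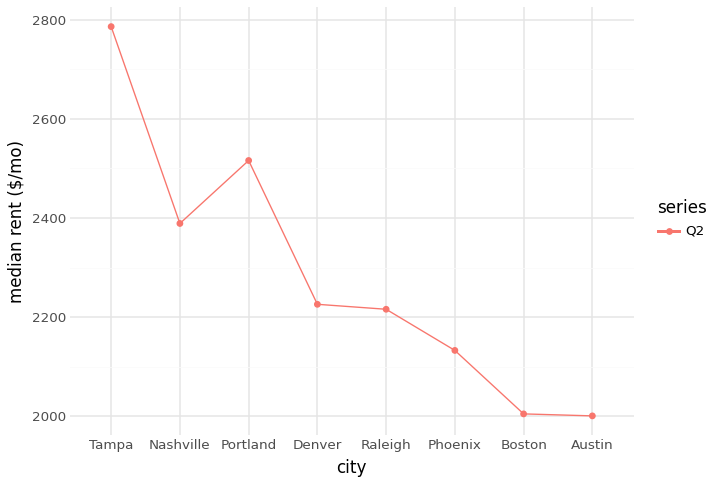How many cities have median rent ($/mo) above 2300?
Above 2300: Tampa, Nashville, Portland.

3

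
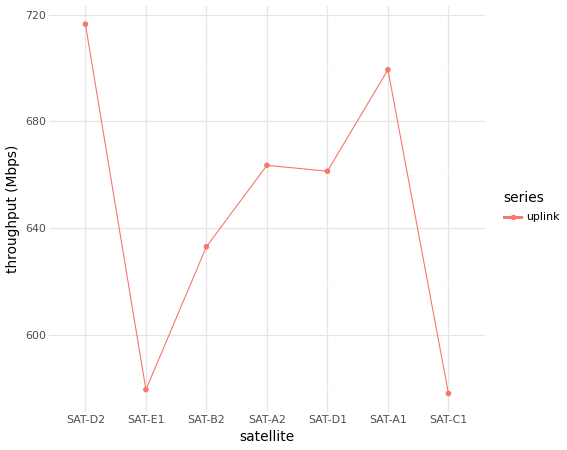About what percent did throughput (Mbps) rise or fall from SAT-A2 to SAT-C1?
≈ -12.1%

SAT-A2 ≈ 660, SAT-C1 ≈ 580; (580 − 660) / 660 ≈ -12.1%.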